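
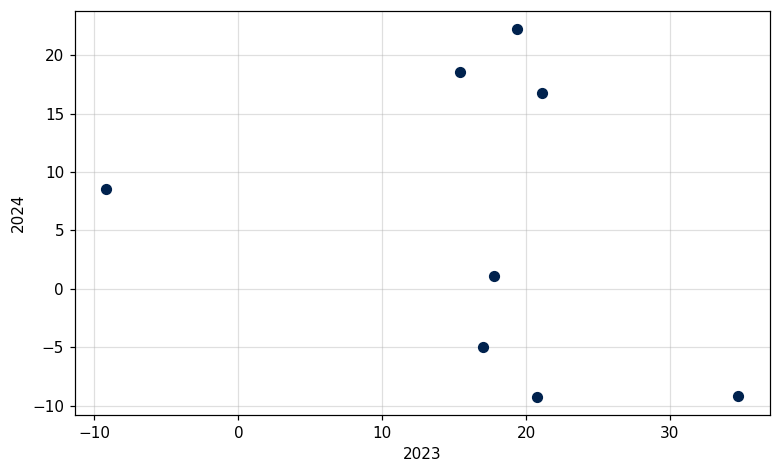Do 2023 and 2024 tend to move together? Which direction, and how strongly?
Points are negatively correlated; weak (|r| ≈ 0.3).

negative, weak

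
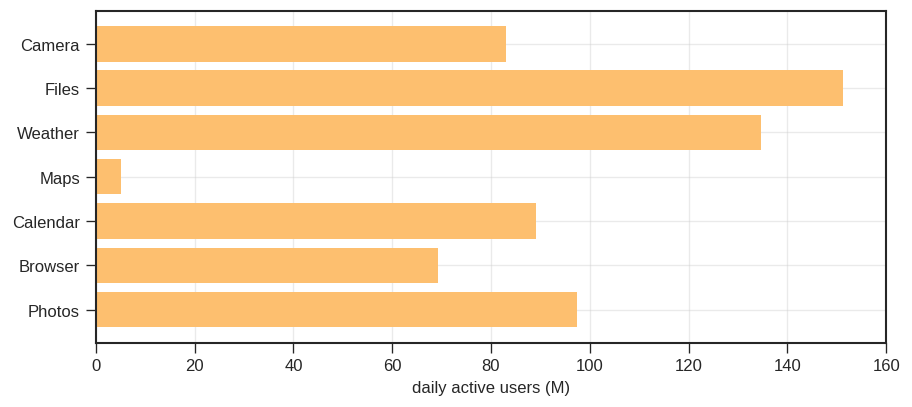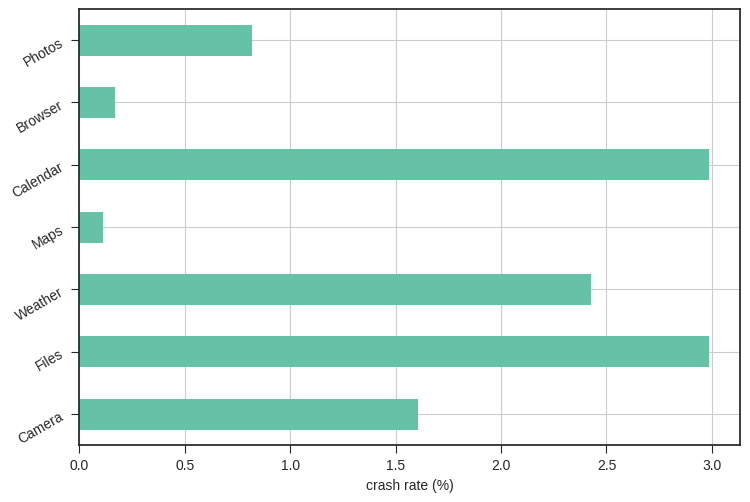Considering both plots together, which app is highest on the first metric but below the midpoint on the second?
Chart 2 median crash rate (%) ≈ 1.5; below-median apps: Maps, Browser, Photos. Among those, Photos has the highest daily active users (M) (≈ 100).

Photos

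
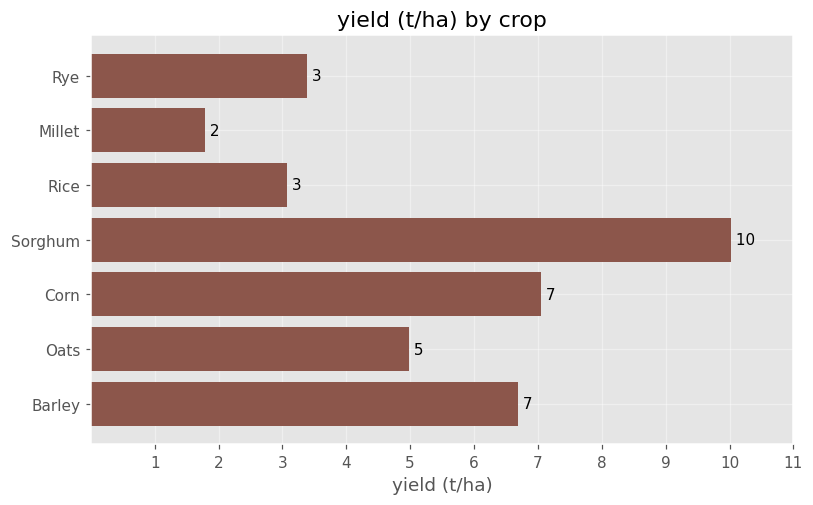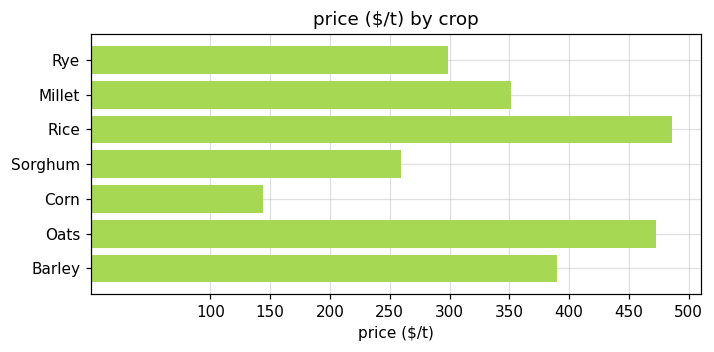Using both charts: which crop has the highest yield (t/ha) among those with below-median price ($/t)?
Sorghum

Chart 2 median price ($/t) ≈ 350; below-median crops: Rye, Sorghum, Corn. Among those, Sorghum has the highest yield (t/ha) (≈ 10).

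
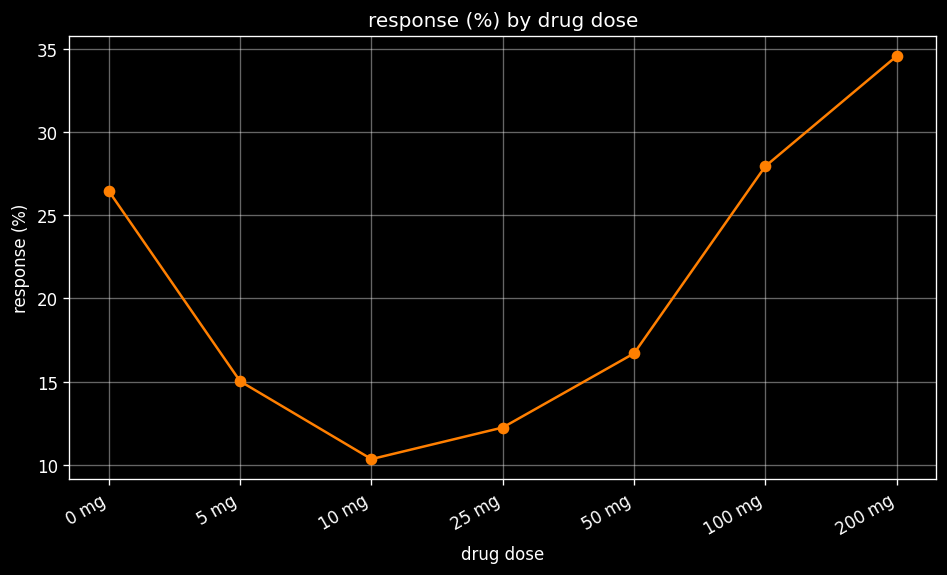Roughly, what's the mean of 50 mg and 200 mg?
≈ 25

(15 + 35) / 2 ≈ 25.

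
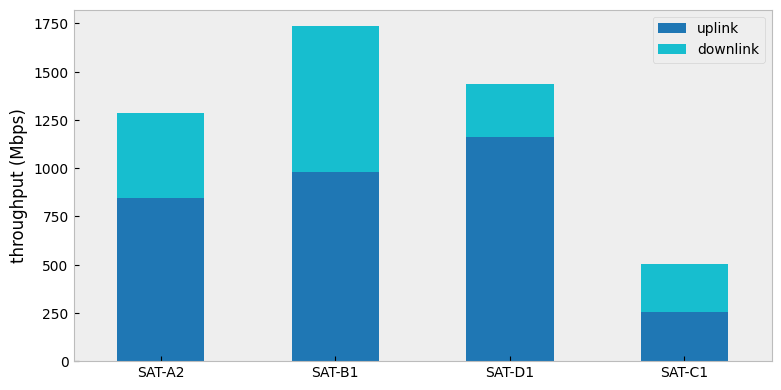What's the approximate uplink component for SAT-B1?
uplink top ≈ 1000, bottom ≈ 0; segment ≈ 1000.

≈ 1000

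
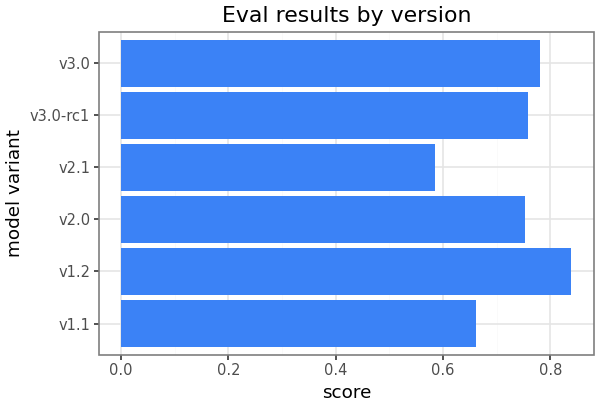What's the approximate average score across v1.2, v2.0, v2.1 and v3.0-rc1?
≈ 0.75

(0.8 + 0.8 + 0.6 + 0.8) / 4 ≈ 0.75.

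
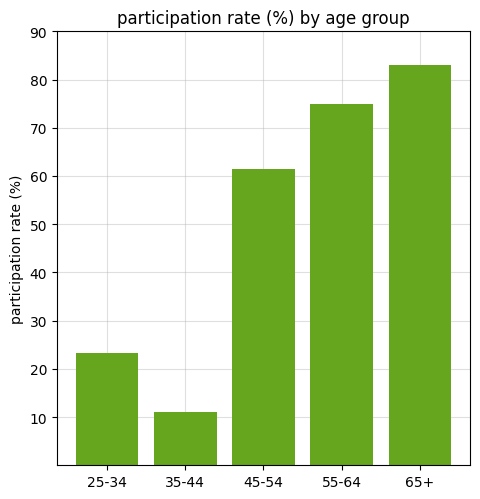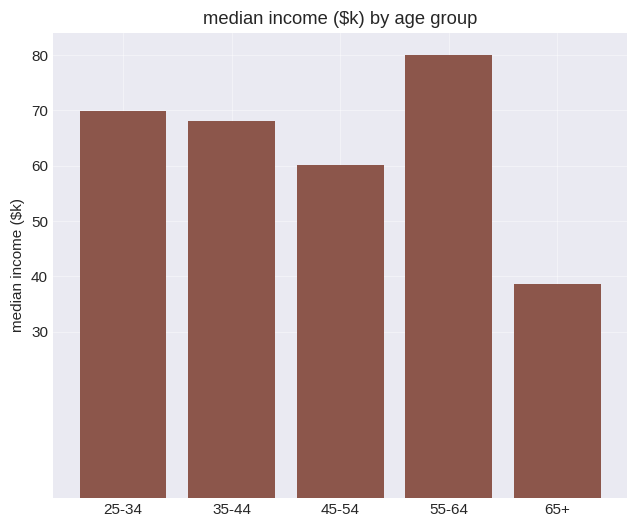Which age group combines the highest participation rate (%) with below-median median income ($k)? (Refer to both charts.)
65+

Chart 2 median median income ($k) ≈ 70; below-median age groups: 45-54, 65+. Among those, 65+ has the highest participation rate (%) (≈ 80).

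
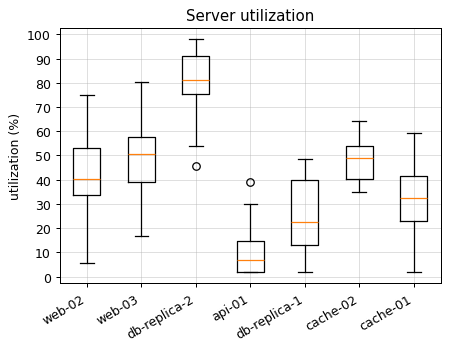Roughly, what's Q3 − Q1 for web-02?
≈ 20

Q3 ≈ 50, Q1 ≈ 30; IQR ≈ 20.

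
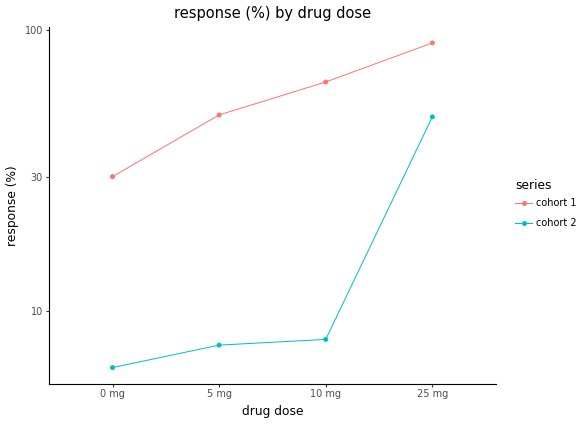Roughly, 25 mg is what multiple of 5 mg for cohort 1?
≈ 1.8×

25 mg ≈ 90, 5 mg ≈ 50; 90/50 ≈ 1.8.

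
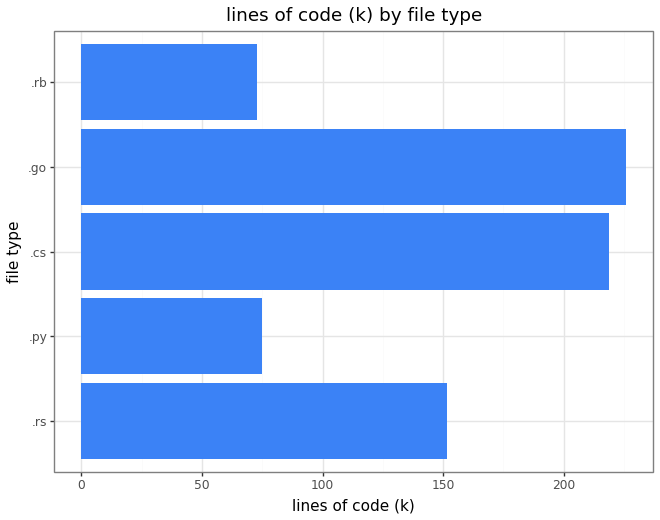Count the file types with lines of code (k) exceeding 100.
Above 100: .rs, .cs, .go.

3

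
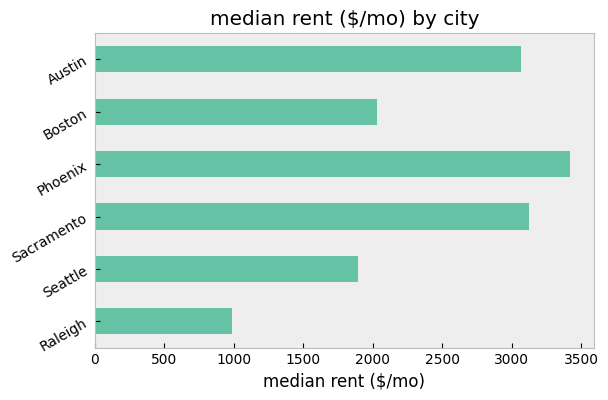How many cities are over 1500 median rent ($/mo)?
Above 1500: Seattle, Sacramento, Phoenix, Boston, Austin.

5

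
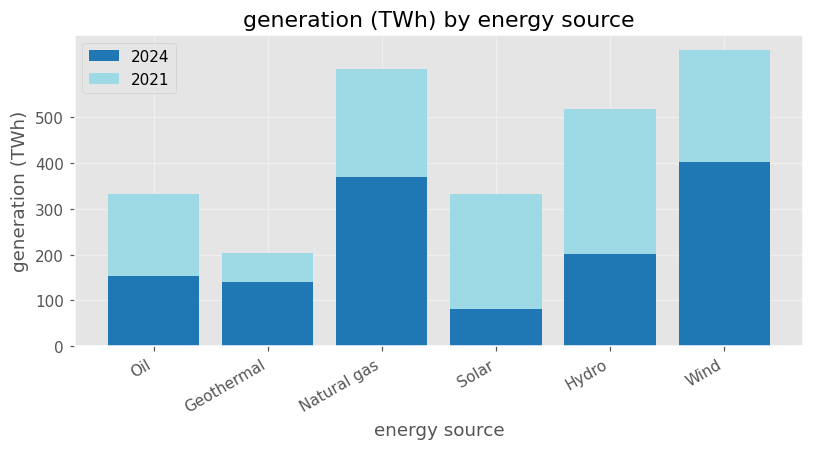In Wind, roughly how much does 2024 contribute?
2024 top ≈ 400, bottom ≈ 0; segment ≈ 400.

≈ 400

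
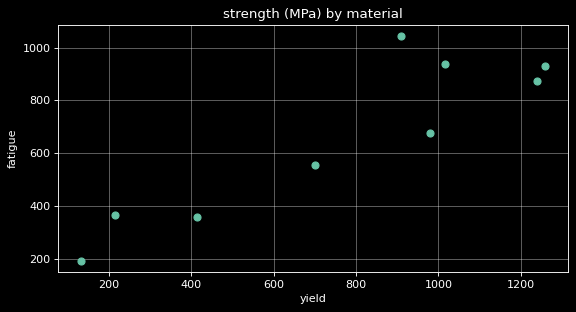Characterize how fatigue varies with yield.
Points are positively correlated; strong (|r| ≈ 0.9).

positive, strong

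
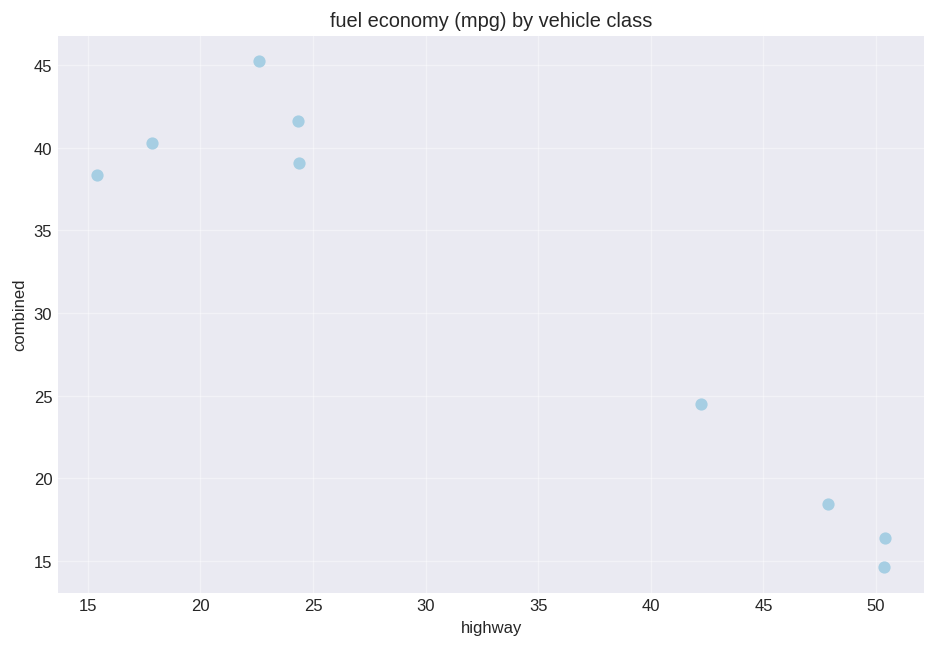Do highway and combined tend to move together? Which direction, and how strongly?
negative, strong

Points are negatively correlated; strong (|r| ≈ 1.0).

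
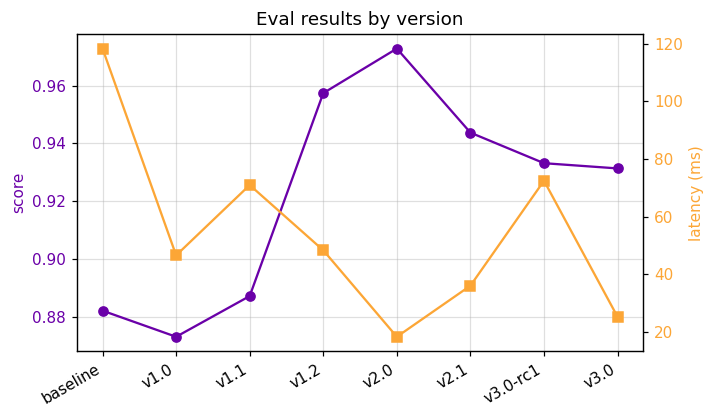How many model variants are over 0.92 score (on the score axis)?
5

Above 0.92: v1.2, v2.0, v2.1, v3.0-rc1, v3.0.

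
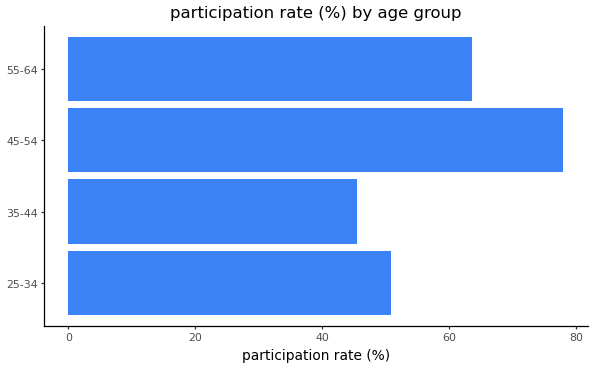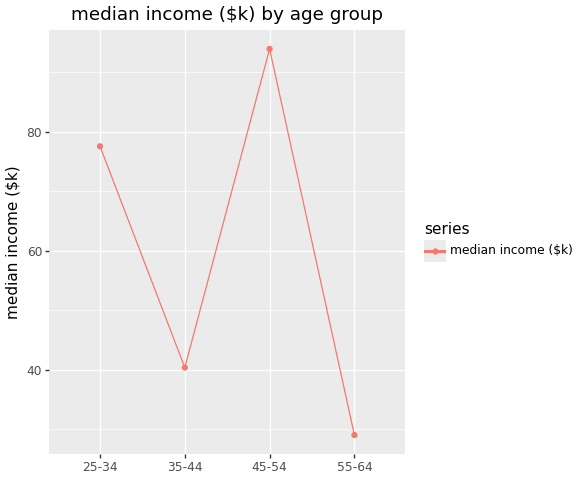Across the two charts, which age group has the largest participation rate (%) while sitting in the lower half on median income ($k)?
Chart 2 median median income ($k) ≈ 60; below-median age groups: 35-44, 55-64. Among those, 55-64 has the highest participation rate (%) (≈ 60).

55-64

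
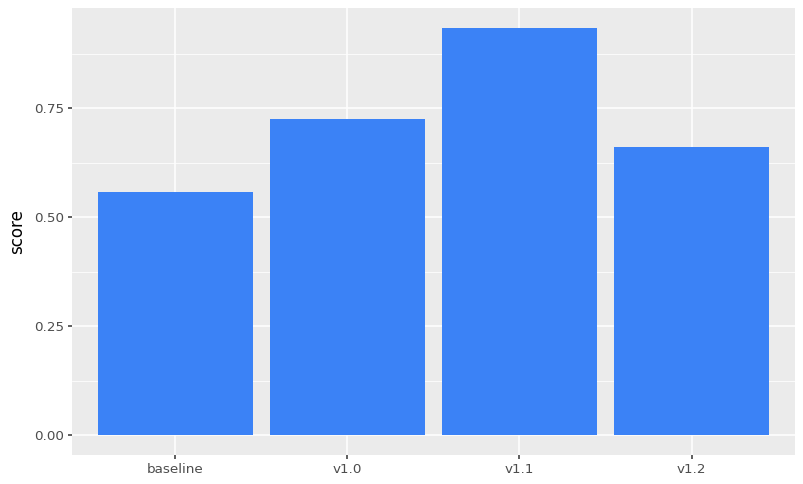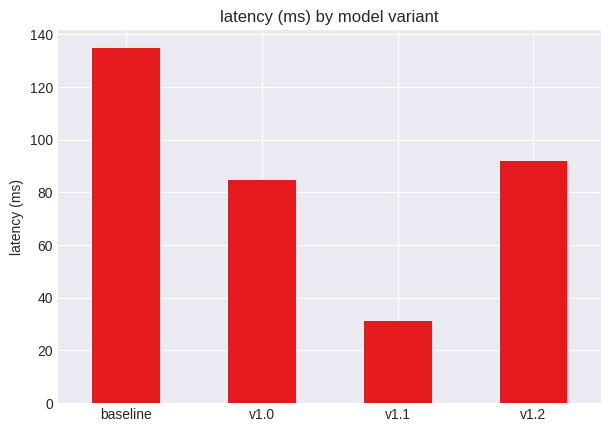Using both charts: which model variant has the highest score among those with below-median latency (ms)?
v1.1

Chart 2 median latency (ms) ≈ 80; below-median model variants: v1.0, v1.1. Among those, v1.1 has the highest score (≈ 0.9).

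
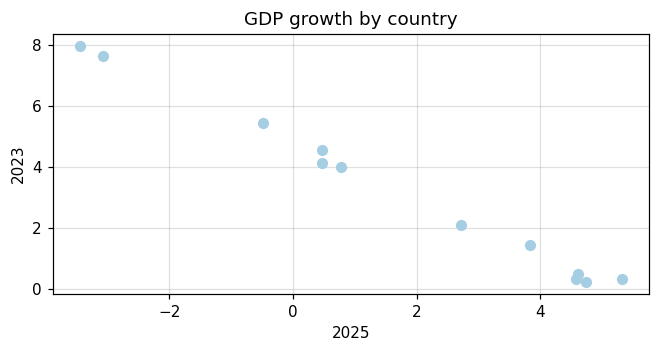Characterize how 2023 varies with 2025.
Points are negatively correlated; strong (|r| ≈ 1.0).

negative, strong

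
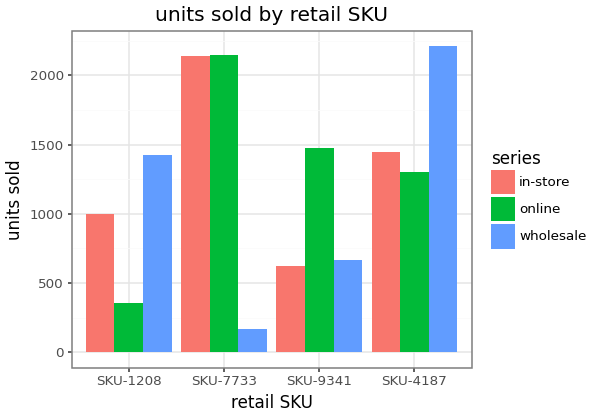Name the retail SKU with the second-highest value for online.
SKU-9341

Top 3 for online: SKU-7733 ≈ 2200, SKU-9341 ≈ 1400, SKU-4187 ≈ 1200.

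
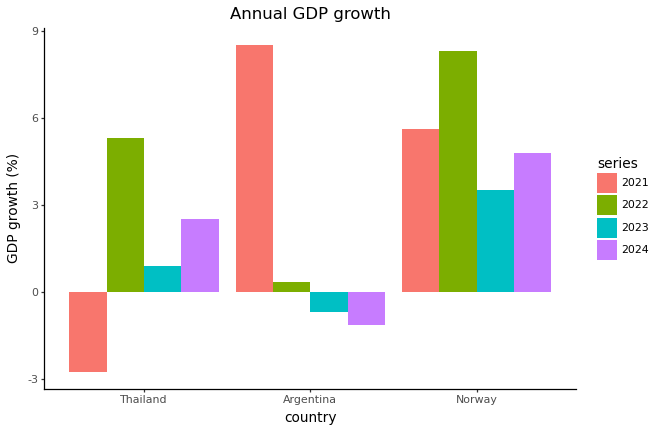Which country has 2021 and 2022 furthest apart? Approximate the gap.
Argentina, ≈ 9 %

Argentina: 2021 ≈ 9, 2022 ≈ 0 → gap ≈ 9. Next-largest (Thailand) is only ≈ 8.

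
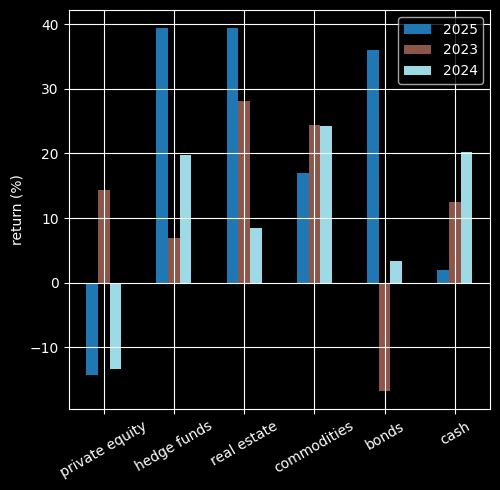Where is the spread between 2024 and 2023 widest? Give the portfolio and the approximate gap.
private equity, ≈ 30 %

private equity: 2024 ≈ -15, 2023 ≈ 15 → gap ≈ 30. Next-largest (bonds) is only ≈ 20.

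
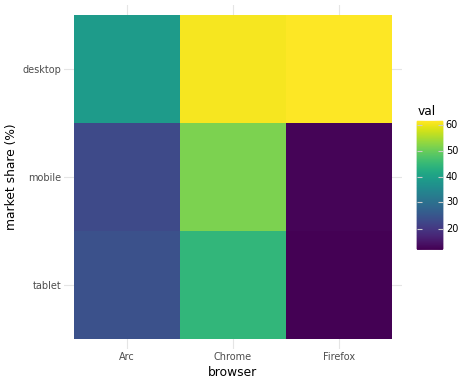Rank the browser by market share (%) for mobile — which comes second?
Arc

Top 3 for mobile: Chrome ≈ 50, Arc ≈ 25, Firefox ≈ 15.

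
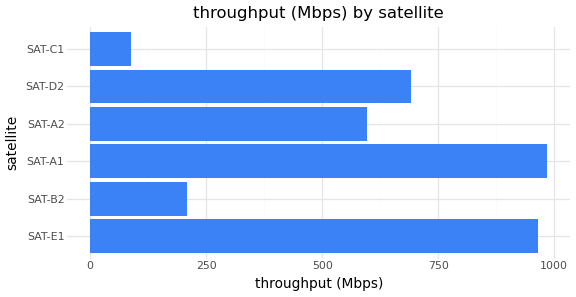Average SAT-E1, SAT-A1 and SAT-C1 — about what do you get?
≈ 700

(1000 + 1000 + 100) / 3 ≈ 700.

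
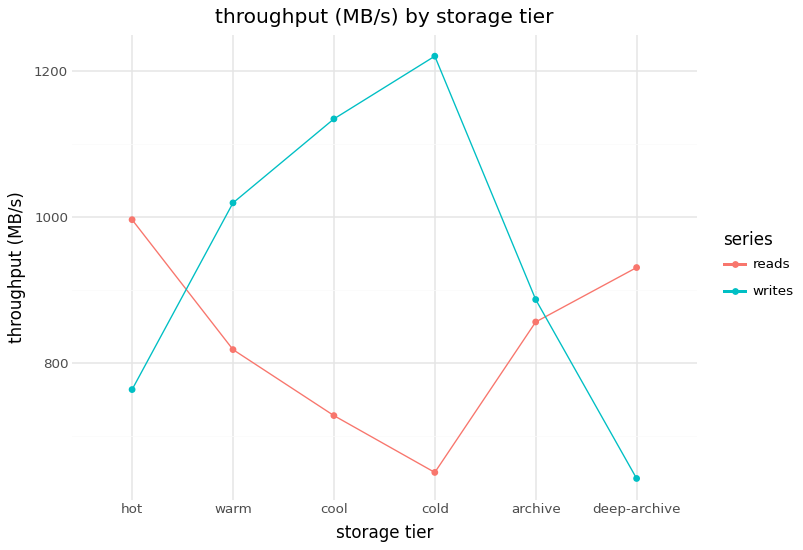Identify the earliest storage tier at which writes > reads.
hot: writes ≈ 750 vs reads ≈ 1000 (not yet); warm: writes ≈ 1000 vs reads ≈ 800 (first crossover).

warm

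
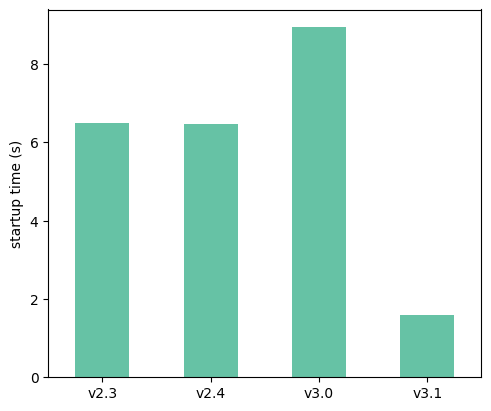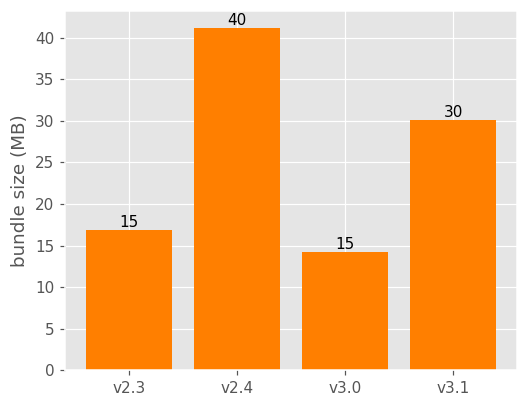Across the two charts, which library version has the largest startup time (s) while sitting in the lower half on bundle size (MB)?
Chart 2 median bundle size (MB) ≈ 25; below-median library versions: v2.3, v3.0. Among those, v3.0 has the highest startup time (s) (≈ 9).

v3.0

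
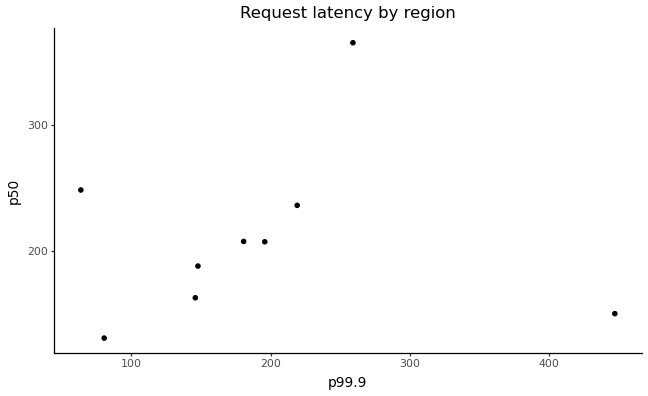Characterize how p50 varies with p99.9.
no clear correlation

Points are roughly uncorrelated; weak (|r| ≈ 0.0).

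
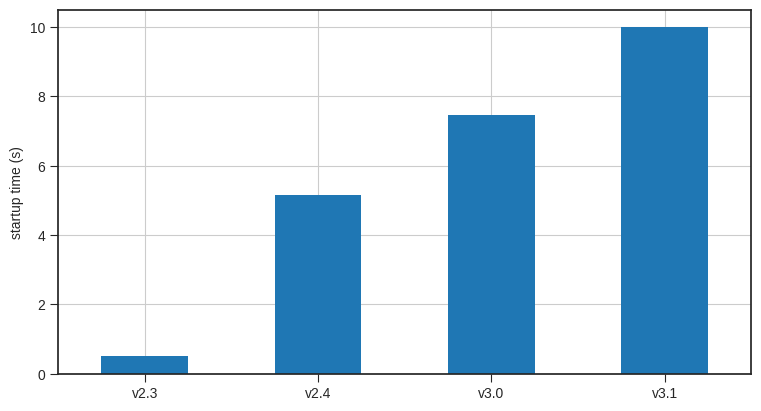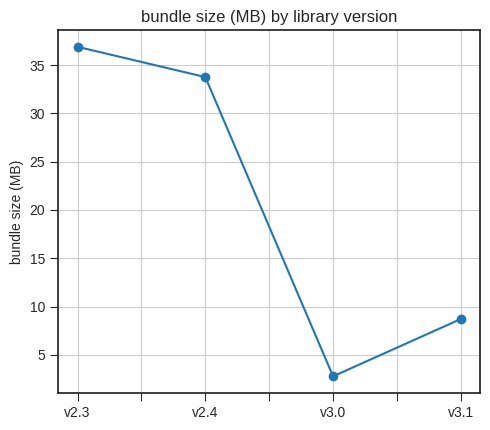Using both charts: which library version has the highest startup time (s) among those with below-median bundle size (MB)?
Chart 2 median bundle size (MB) ≈ 20; below-median library versions: v3.0, v3.1. Among those, v3.1 has the highest startup time (s) (≈ 10).

v3.1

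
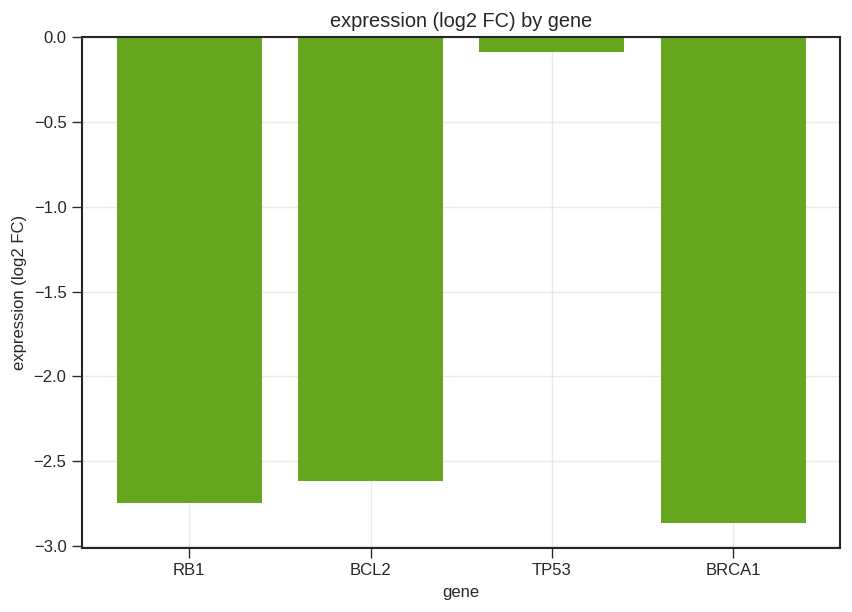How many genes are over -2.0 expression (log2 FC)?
1

Above -2.0: TP53.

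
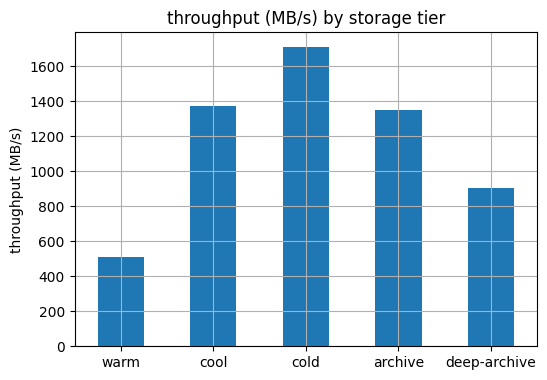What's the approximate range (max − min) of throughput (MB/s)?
≈ 1200

Max cold ≈ 1800, min warm ≈ 600; range ≈ 1200.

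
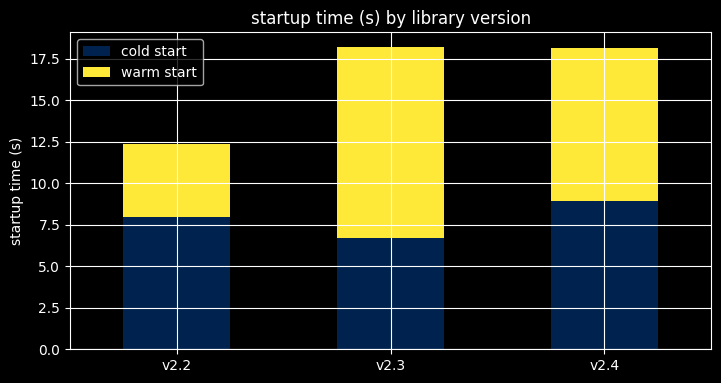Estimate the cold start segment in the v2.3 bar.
≈ 6

cold start top ≈ 6, bottom ≈ 0; segment ≈ 6.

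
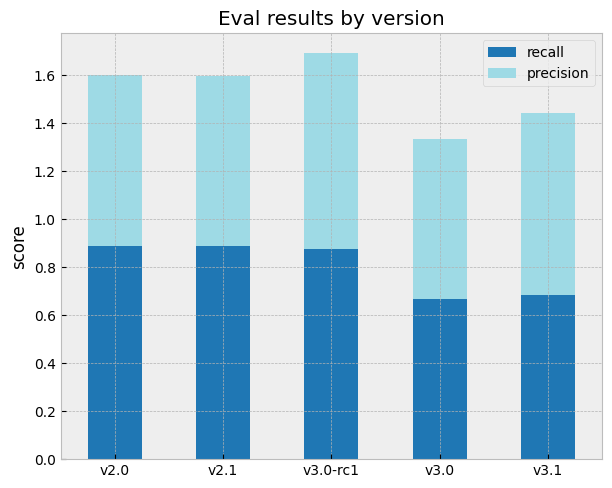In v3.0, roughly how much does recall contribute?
recall top ≈ 0.6, bottom ≈ 0.0; segment ≈ 0.6.

≈ 0.6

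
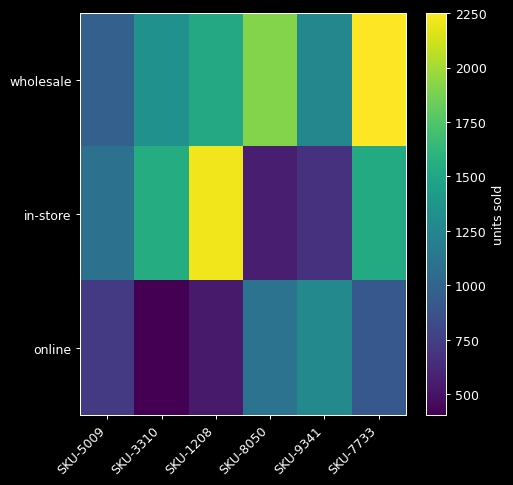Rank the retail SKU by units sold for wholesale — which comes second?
Top 3 for wholesale: SKU-7733 ≈ 2200, SKU-8050 ≈ 2000, SKU-1208 ≈ 1600.

SKU-8050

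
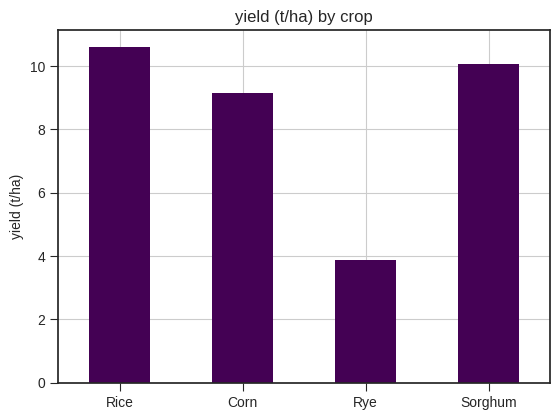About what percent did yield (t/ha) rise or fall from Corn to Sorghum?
Corn ≈ 9, Sorghum ≈ 10; (10 − 9) / 9 ≈ +11.1%.

≈ +11.1%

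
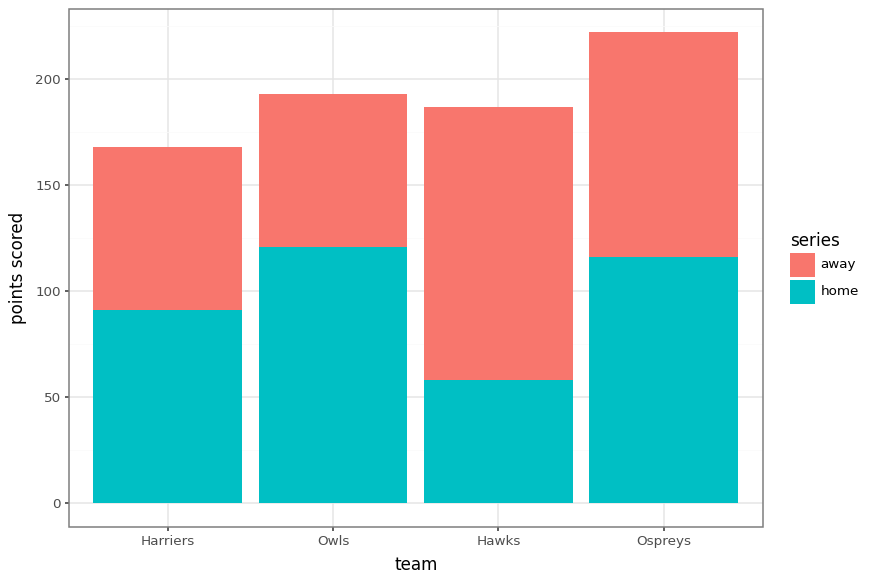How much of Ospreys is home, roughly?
home top ≈ 120, bottom ≈ 0; segment ≈ 120.

≈ 120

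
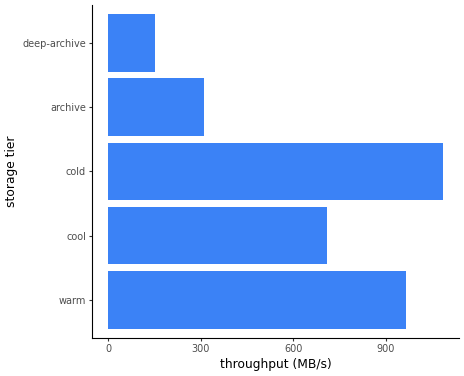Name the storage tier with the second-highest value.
warm

Top 3: cold ≈ 1100, warm ≈ 1000, cool ≈ 700.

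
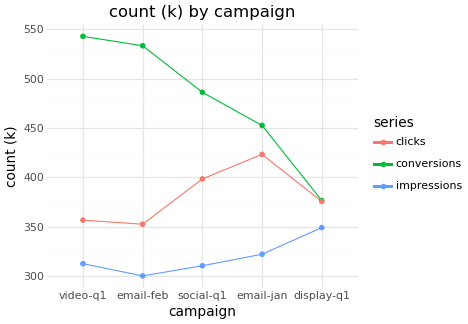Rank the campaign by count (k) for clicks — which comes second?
Top 3 for clicks: email-jan ≈ 425, social-q1 ≈ 400, display-q1 ≈ 375.

social-q1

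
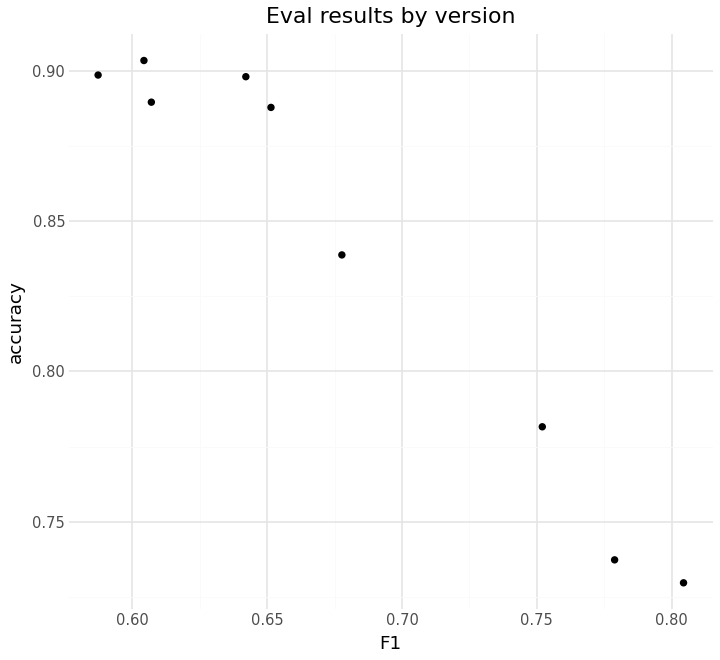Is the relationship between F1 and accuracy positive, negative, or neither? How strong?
Points are negatively correlated; strong (|r| ≈ 1.0).

negative, strong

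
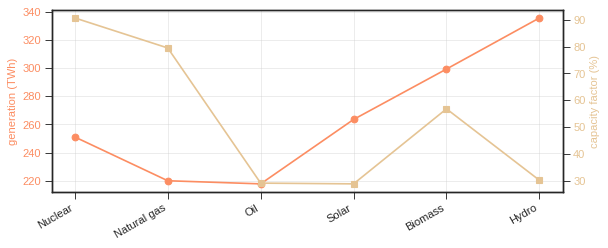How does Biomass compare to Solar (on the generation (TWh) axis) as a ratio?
Biomass ≈ 300, Solar ≈ 260; 300/260 ≈ 1.15.

≈ 1.15×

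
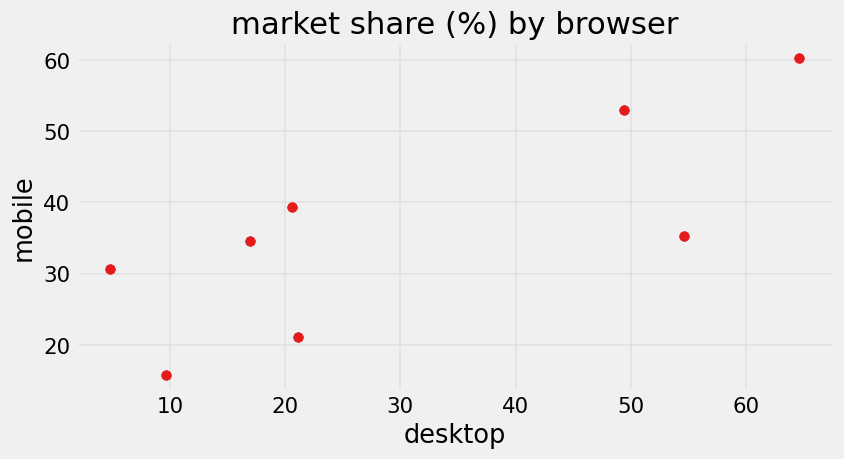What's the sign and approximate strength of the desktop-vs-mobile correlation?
Points are positively correlated; strong (|r| ≈ 0.8).

positive, strong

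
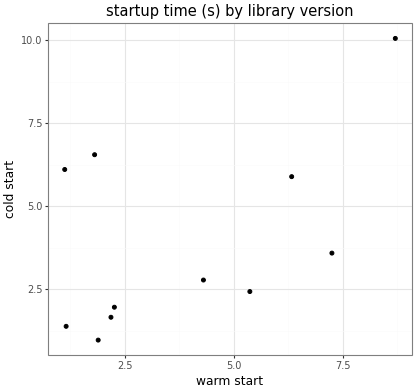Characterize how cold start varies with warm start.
Points are positively correlated; moderate (|r| ≈ 0.5).

positive, moderate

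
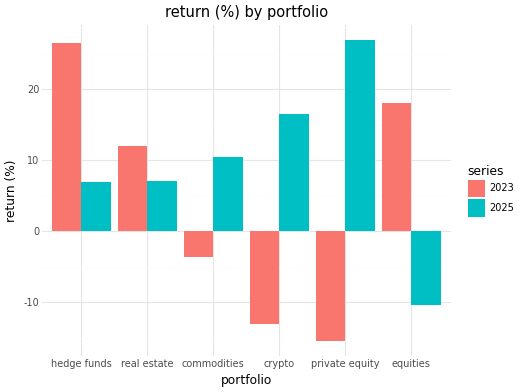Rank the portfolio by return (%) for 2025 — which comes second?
crypto

Top 3 for 2025: private equity ≈ 25, crypto ≈ 15, commodities ≈ 10.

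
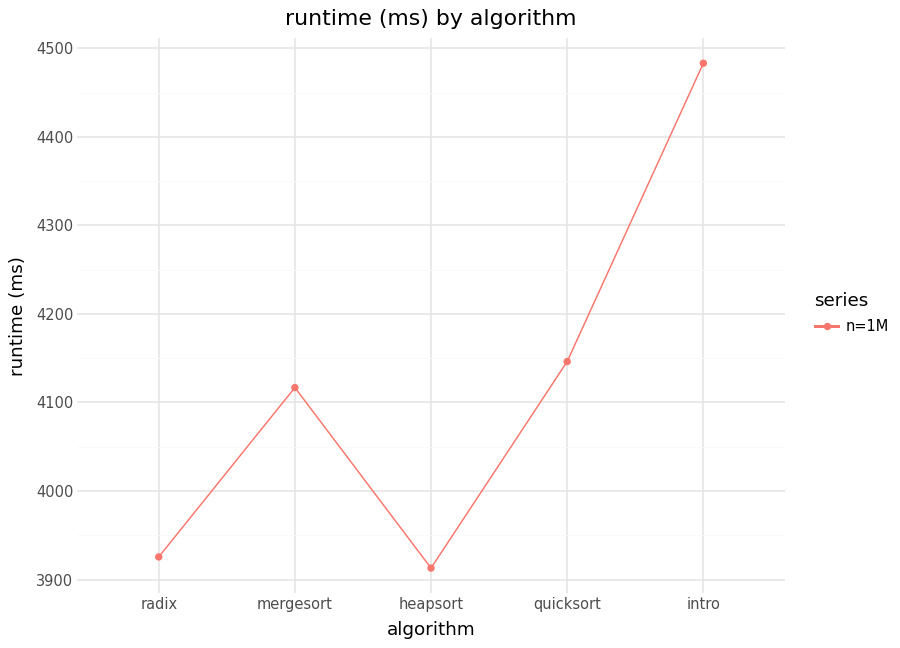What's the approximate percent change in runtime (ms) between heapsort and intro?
≈ +15.4%

heapsort ≈ 3900, intro ≈ 4500; (4500 − 3900) / 3900 ≈ +15.4%.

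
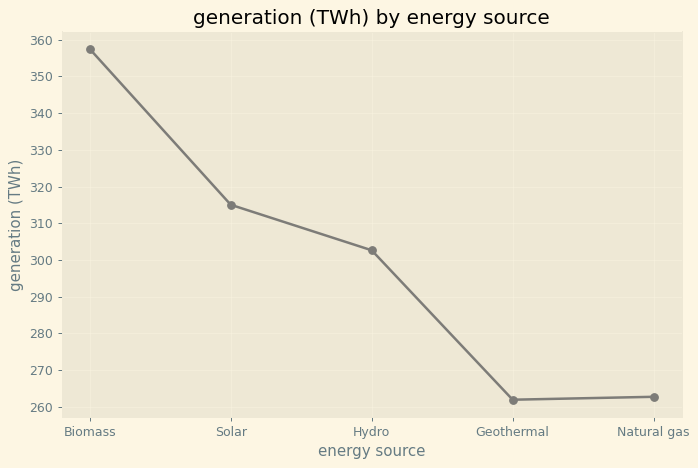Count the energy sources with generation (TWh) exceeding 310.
2

Above 310: Biomass, Solar.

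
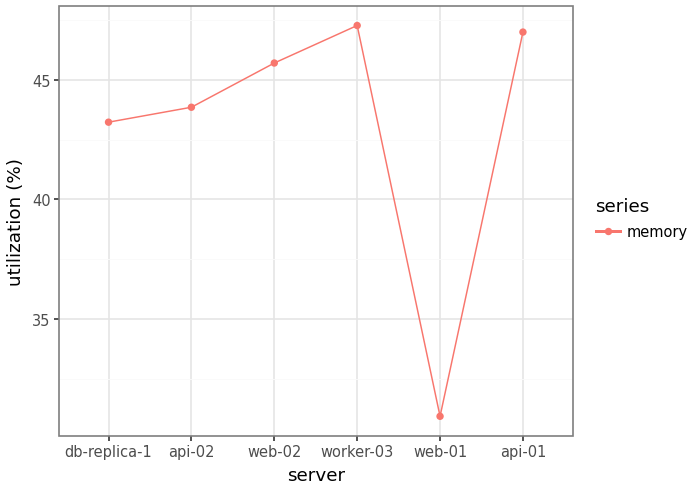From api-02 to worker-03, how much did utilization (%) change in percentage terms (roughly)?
api-02 ≈ 44, worker-03 ≈ 48; (48 − 44) / 44 ≈ +9.1%.

≈ +9.1%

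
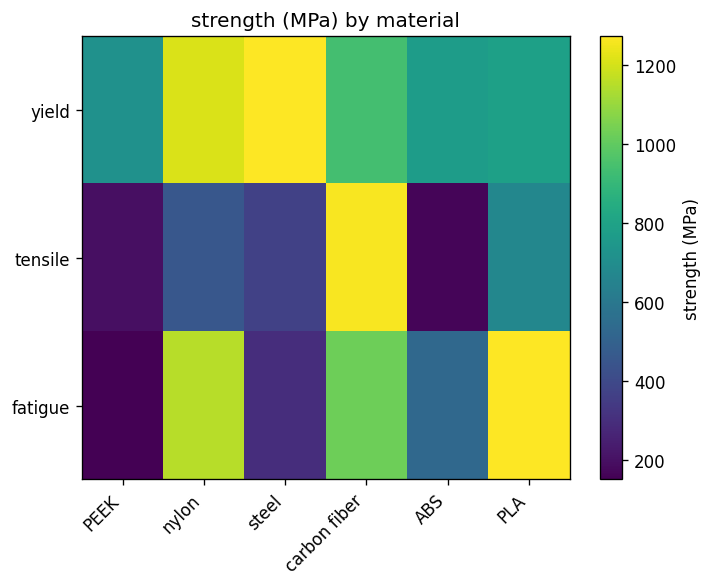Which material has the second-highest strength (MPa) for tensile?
Top 3 for tensile: carbon fiber ≈ 1300, PLA ≈ 700, nylon ≈ 500.

PLA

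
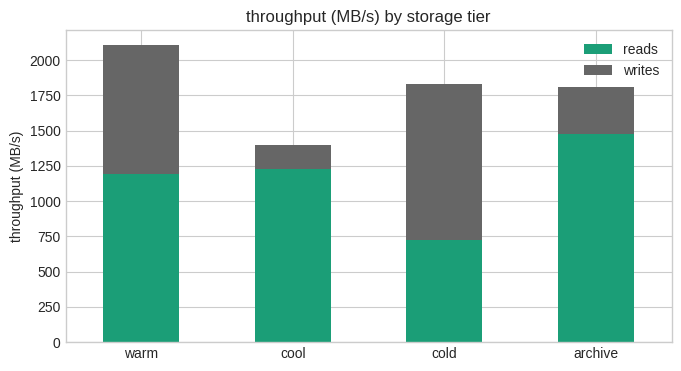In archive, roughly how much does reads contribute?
≈ 1400

reads top ≈ 1400, bottom ≈ 0; segment ≈ 1400.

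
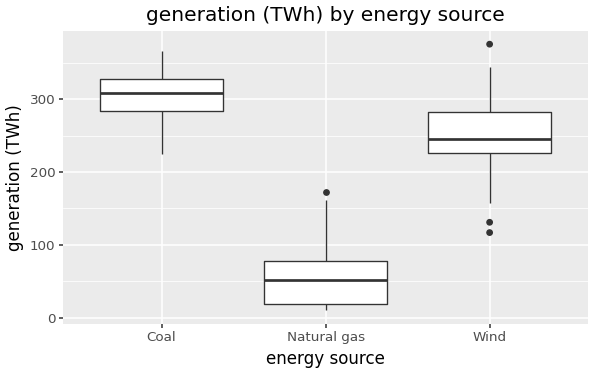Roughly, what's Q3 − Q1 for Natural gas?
≈ 50

Q3 ≈ 75, Q1 ≈ 25; IQR ≈ 50.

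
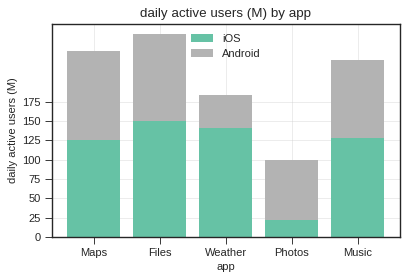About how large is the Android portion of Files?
≈ 125

Android top ≈ 275, bottom ≈ 150; segment ≈ 125.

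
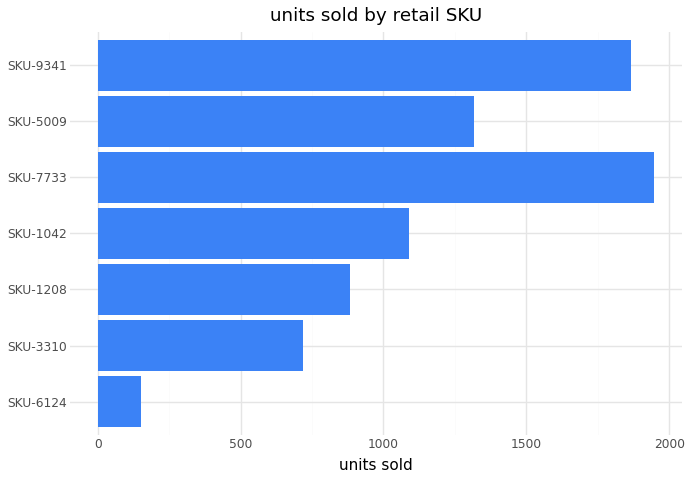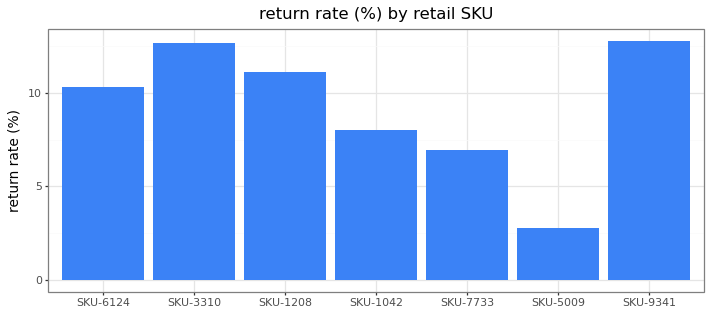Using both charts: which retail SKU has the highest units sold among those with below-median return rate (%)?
Chart 2 median return rate (%) ≈ 10; below-median retail SKUs: SKU-1042, SKU-7733, SKU-5009. Among those, SKU-7733 has the highest units sold (≈ 2000).

SKU-7733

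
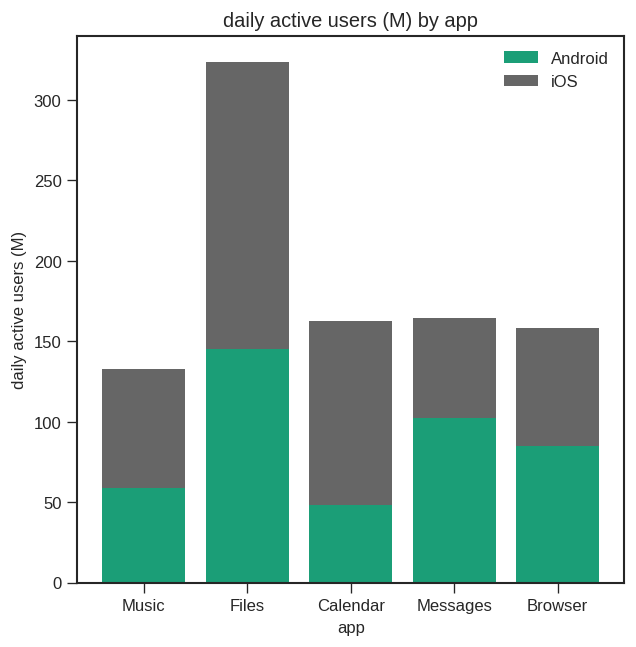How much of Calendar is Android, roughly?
Android top ≈ 50, bottom ≈ 0; segment ≈ 50.

≈ 50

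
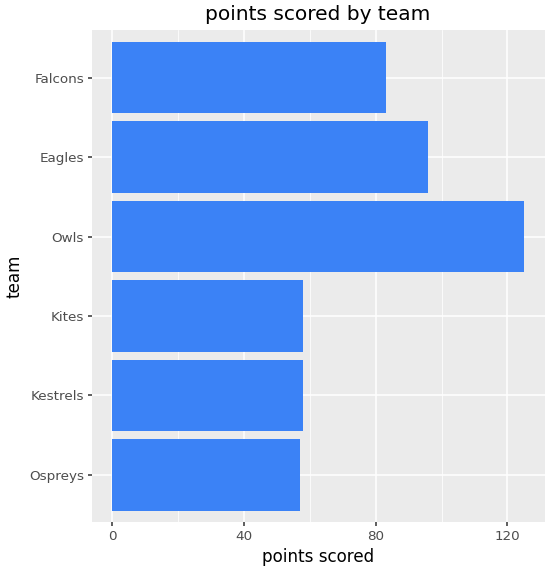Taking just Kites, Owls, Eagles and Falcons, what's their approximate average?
(60 + 120 + 100 + 80) / 4 ≈ 90.

≈ 90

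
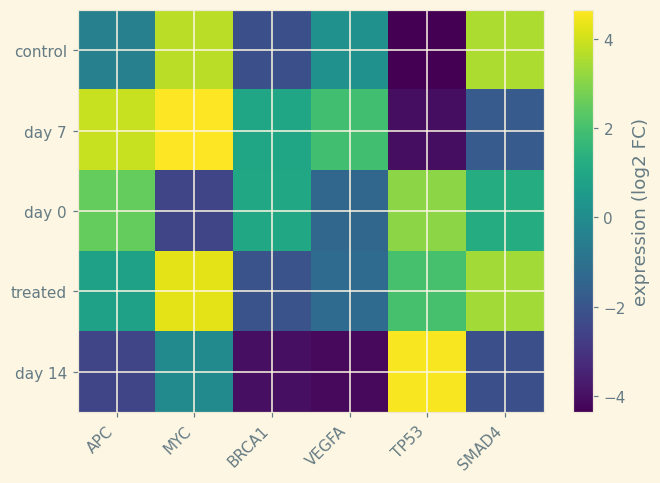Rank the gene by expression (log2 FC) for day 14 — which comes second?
Top 3 for day 14: TP53 ≈ 5, MYC ≈ 0, SMAD4 ≈ -2.

MYC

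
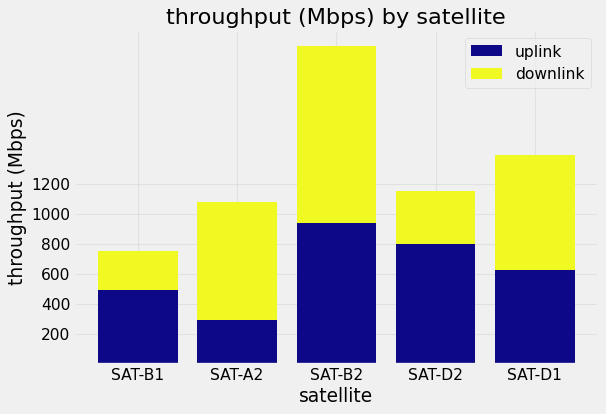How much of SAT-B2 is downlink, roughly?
≈ 1200

downlink top ≈ 2200, bottom ≈ 1000; segment ≈ 1200.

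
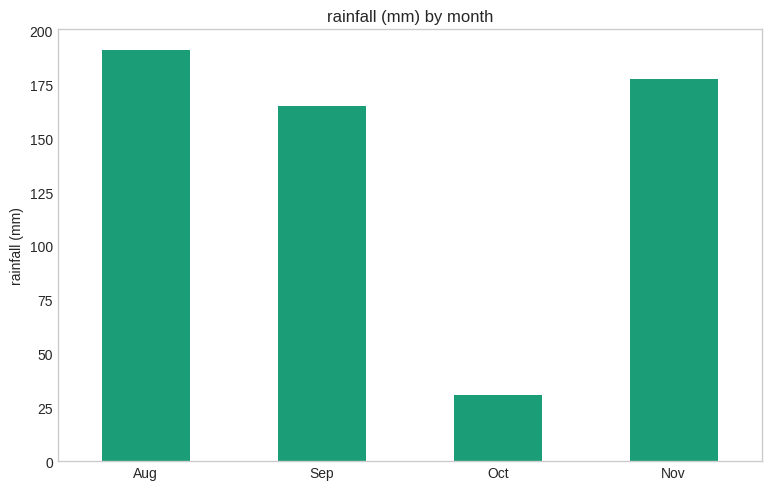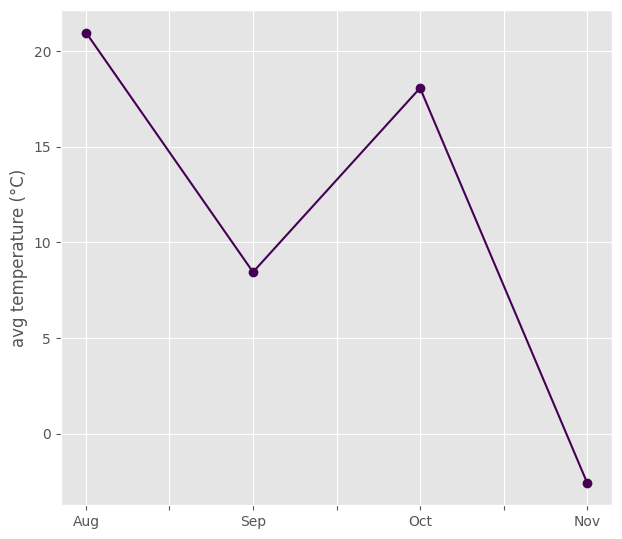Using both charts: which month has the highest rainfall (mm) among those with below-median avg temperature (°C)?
Nov

Chart 2 median avg temperature (°C) ≈ 14; below-median months: Sep, Nov. Among those, Nov has the highest rainfall (mm) (≈ 180).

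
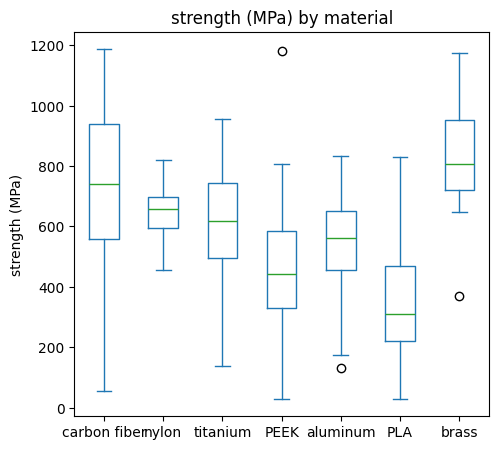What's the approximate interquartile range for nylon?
Q3 ≈ 700, Q1 ≈ 600; IQR ≈ 100.

≈ 100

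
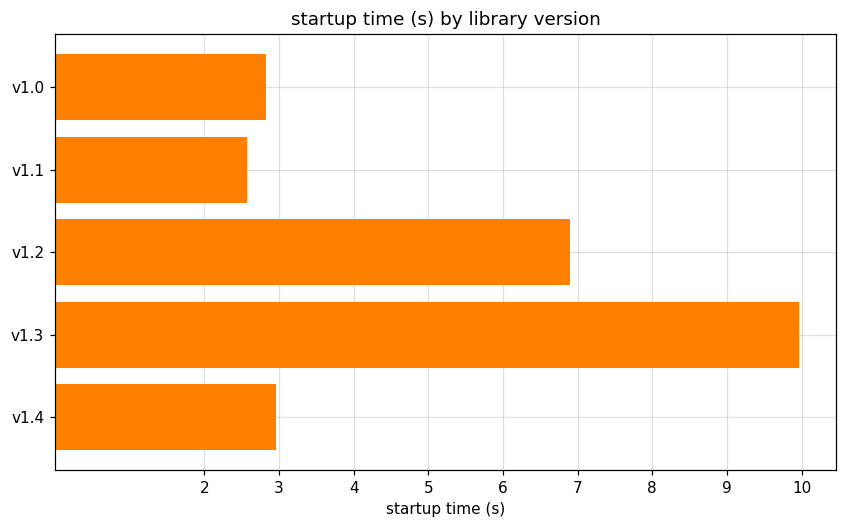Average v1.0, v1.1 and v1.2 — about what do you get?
(3 + 3 + 7) / 3 ≈ 4.

≈ 4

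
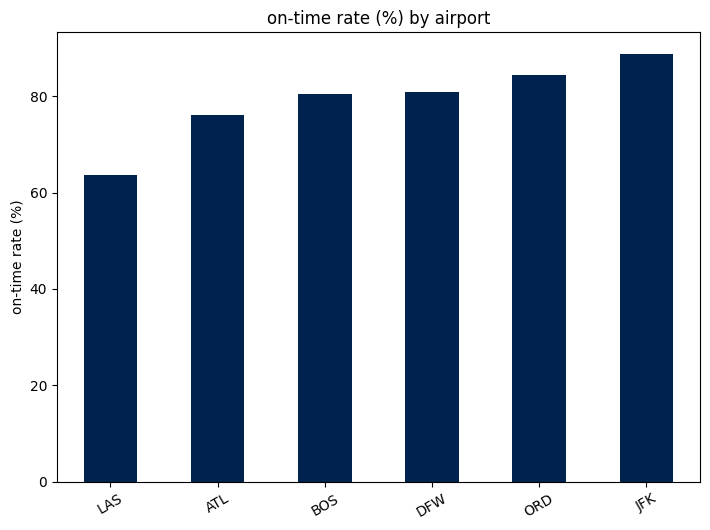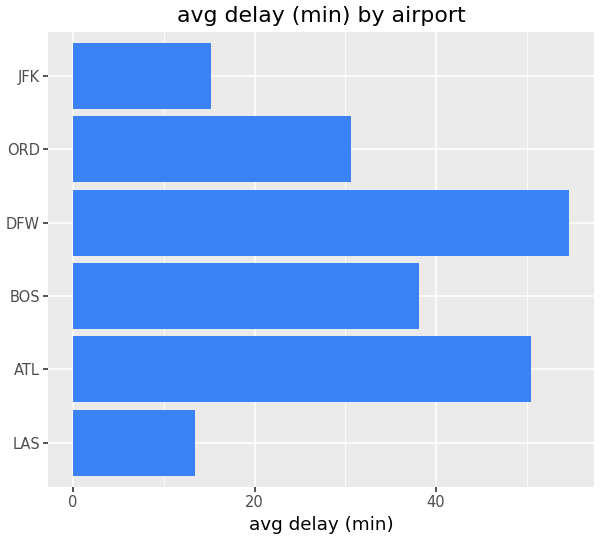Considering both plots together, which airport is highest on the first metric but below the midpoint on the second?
Chart 2 median avg delay (min) ≈ 30; below-median airports: LAS, ORD, JFK. Among those, JFK has the highest on-time rate (%) (≈ 90).

JFK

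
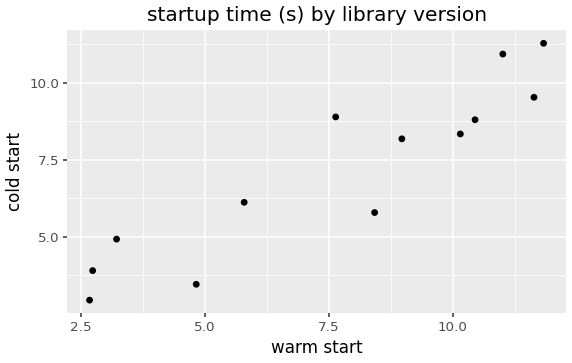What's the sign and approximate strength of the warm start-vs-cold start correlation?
Points are positively correlated; strong (|r| ≈ 0.9).

positive, strong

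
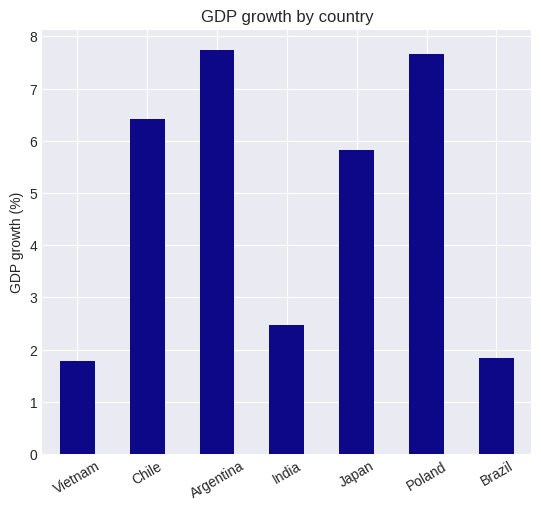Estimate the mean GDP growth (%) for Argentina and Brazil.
≈ 5

(8 + 2) / 2 ≈ 5.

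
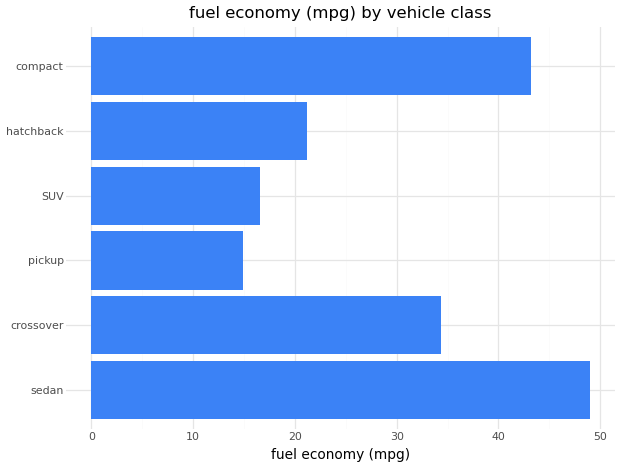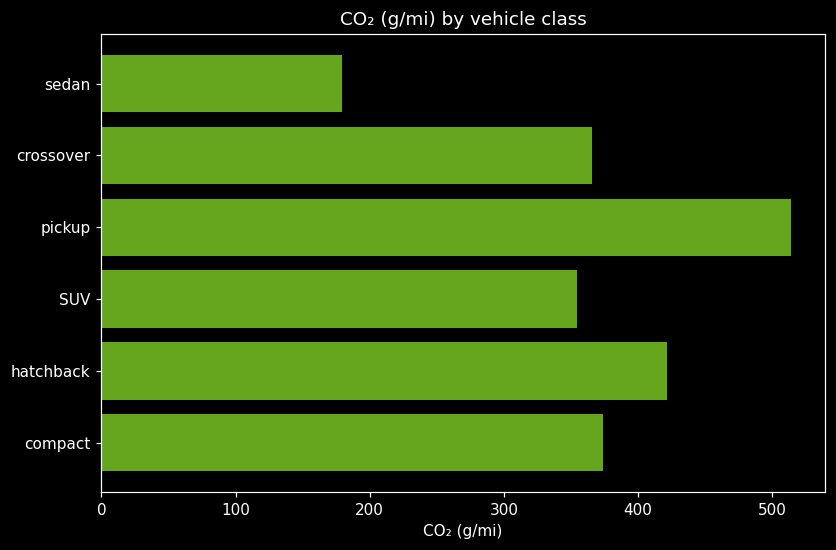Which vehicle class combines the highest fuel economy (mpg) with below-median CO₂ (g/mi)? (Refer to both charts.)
sedan

Chart 2 median CO₂ (g/mi) ≈ 350; below-median vehicle classes: sedan, crossover, SUV. Among those, sedan has the highest fuel economy (mpg) (≈ 50).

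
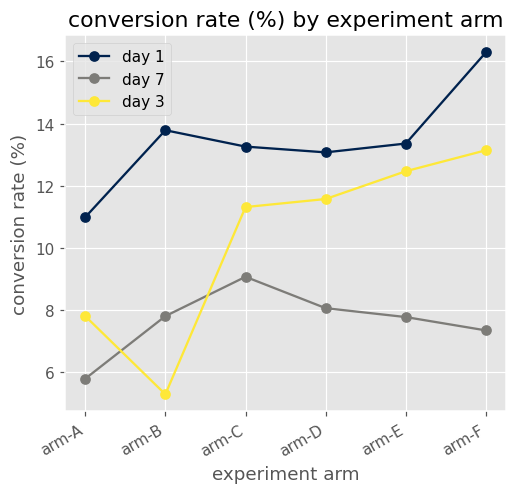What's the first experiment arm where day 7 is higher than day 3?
arm-B

arm-A: day 7 ≈ 6 vs day 3 ≈ 8 (not yet); arm-B: day 7 ≈ 8 vs day 3 ≈ 5 (first crossover).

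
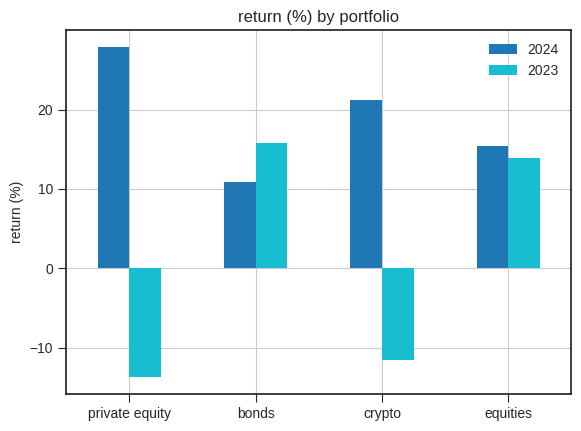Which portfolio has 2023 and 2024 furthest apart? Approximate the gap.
private equity, ≈ 45 %

private equity: 2023 ≈ -15, 2024 ≈ 30 → gap ≈ 45. Next-largest (crypto) is only ≈ 30.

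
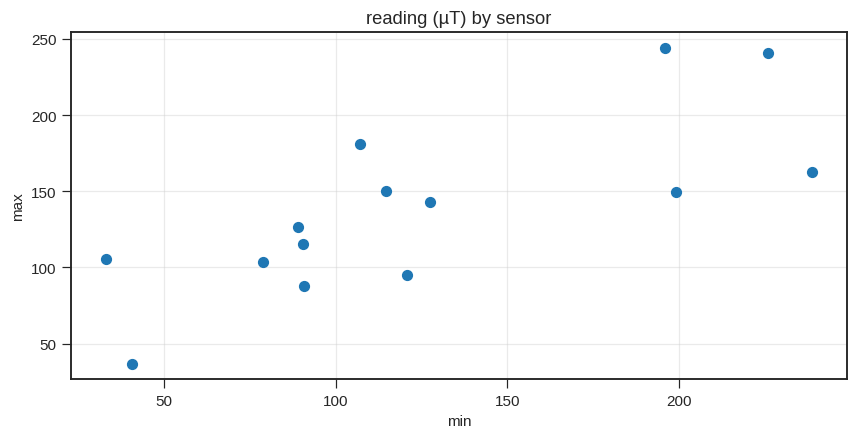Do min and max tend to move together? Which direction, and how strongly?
Points are positively correlated; strong (|r| ≈ 0.8).

positive, strong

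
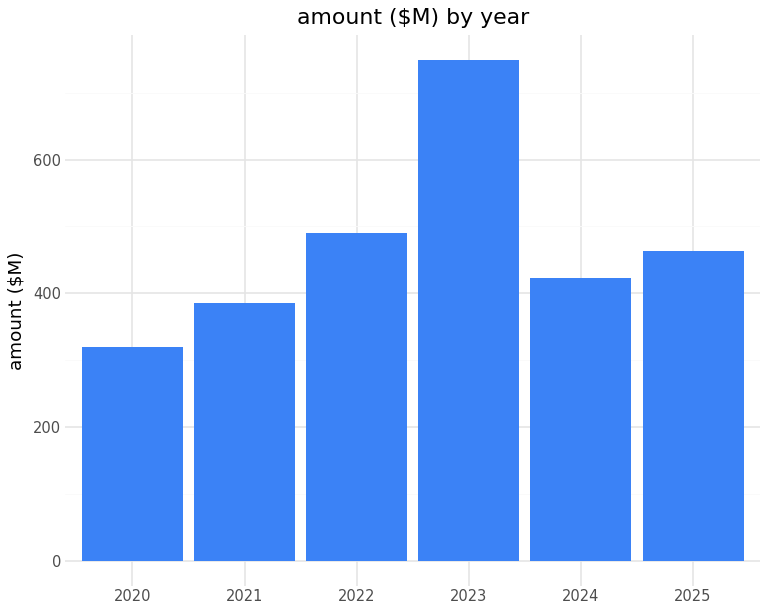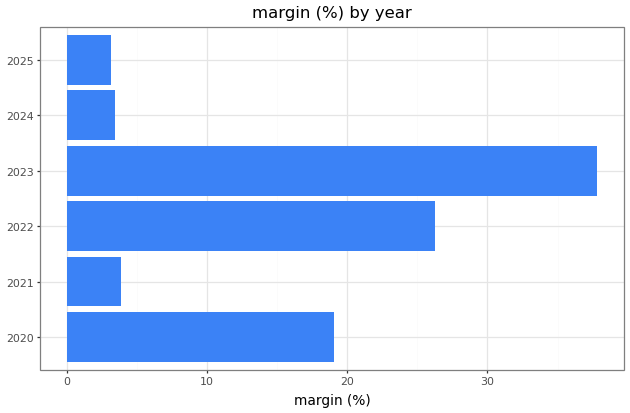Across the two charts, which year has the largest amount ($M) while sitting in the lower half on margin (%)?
2025

Chart 2 median margin (%) ≈ 10; below-median years: 2021, 2024, 2025. Among those, 2025 has the highest amount ($M) (≈ 500).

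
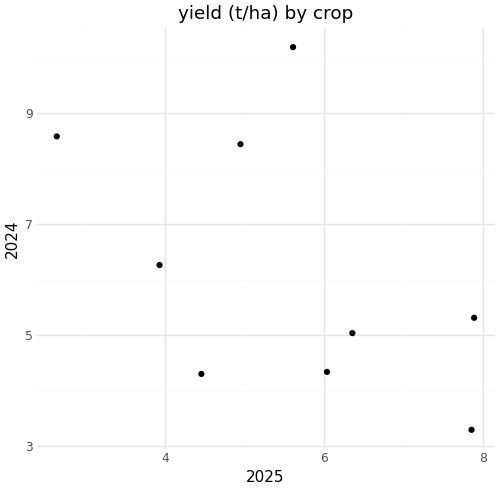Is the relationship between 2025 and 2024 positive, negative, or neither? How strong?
Points are negatively correlated; moderate (|r| ≈ 0.5).

negative, moderate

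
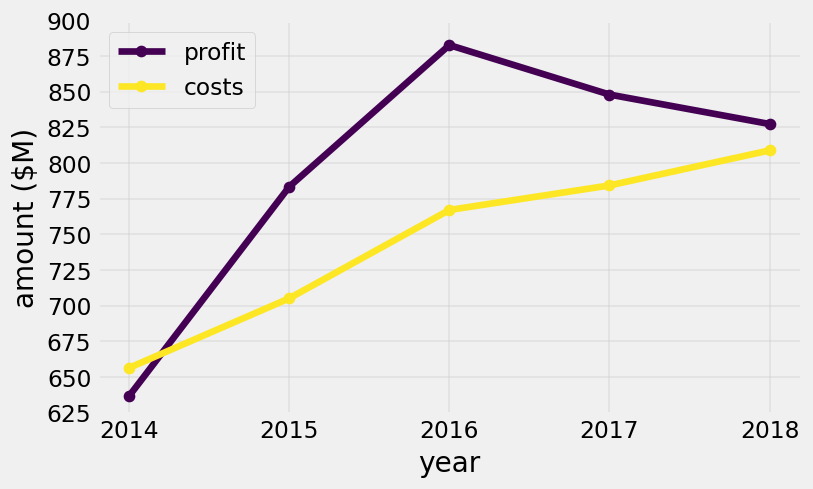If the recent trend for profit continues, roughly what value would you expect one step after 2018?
Last three: 875, 850, 825 → slope ≈ -25/step → next ≈ 800.

≈ 800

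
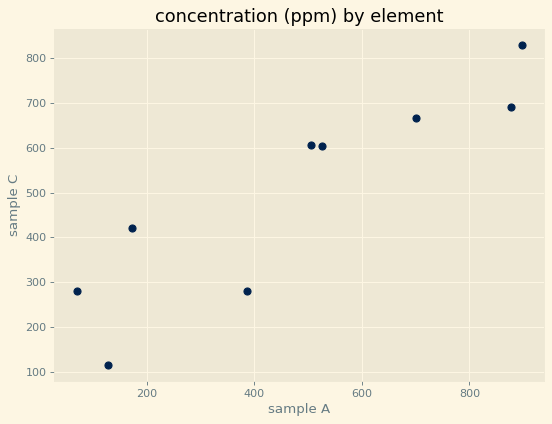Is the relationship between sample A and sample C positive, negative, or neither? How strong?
Points are positively correlated; strong (|r| ≈ 0.9).

positive, strong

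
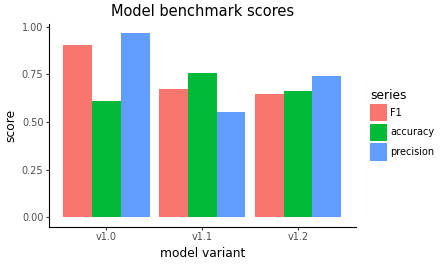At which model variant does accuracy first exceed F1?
v1.0: accuracy ≈ 0.6 vs F1 ≈ 0.9 (not yet); v1.1: accuracy ≈ 0.8 vs F1 ≈ 0.7 (first crossover).

v1.1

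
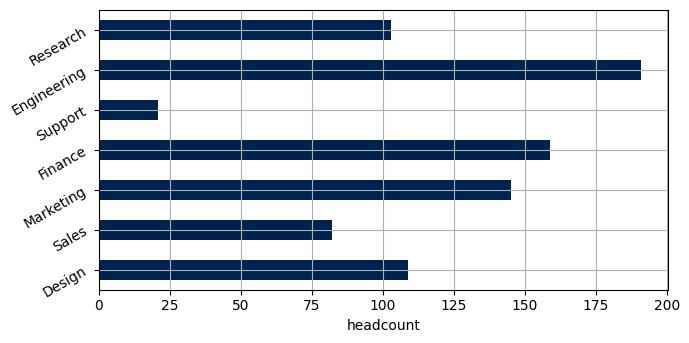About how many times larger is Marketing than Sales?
≈ 1.75×

Marketing ≈ 140, Sales ≈ 80; 140/80 ≈ 1.75.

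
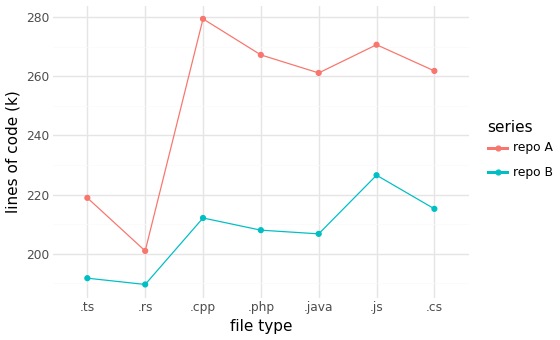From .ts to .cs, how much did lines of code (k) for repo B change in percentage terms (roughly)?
≈ +15.8%

.ts ≈ 190, .cs ≈ 220; (220 − 190) / 190 ≈ +15.8%.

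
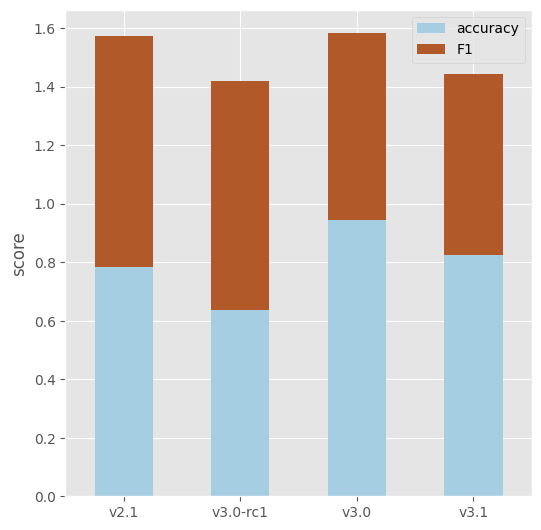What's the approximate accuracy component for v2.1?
accuracy top ≈ 0.8, bottom ≈ 0.0; segment ≈ 0.8.

≈ 0.8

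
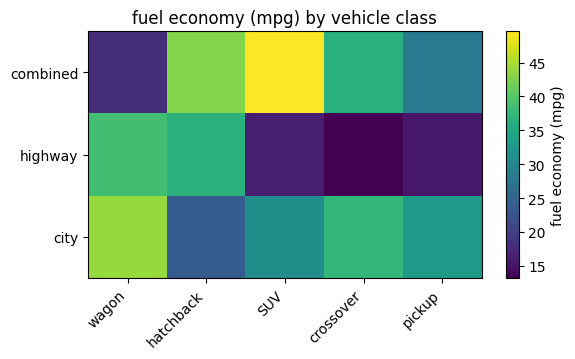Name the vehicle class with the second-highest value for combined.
hatchback

Top 3 for combined: SUV ≈ 50, hatchback ≈ 45, crossover ≈ 35.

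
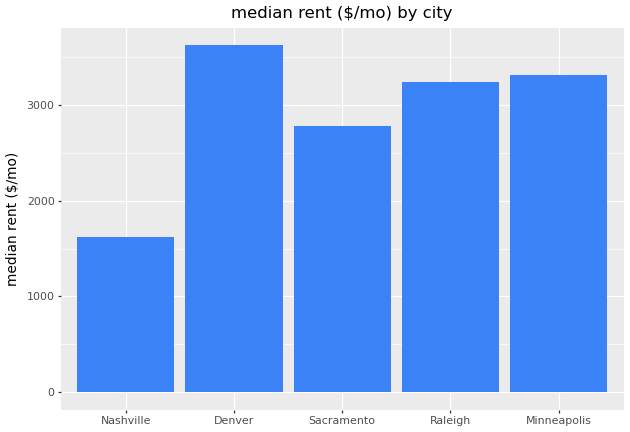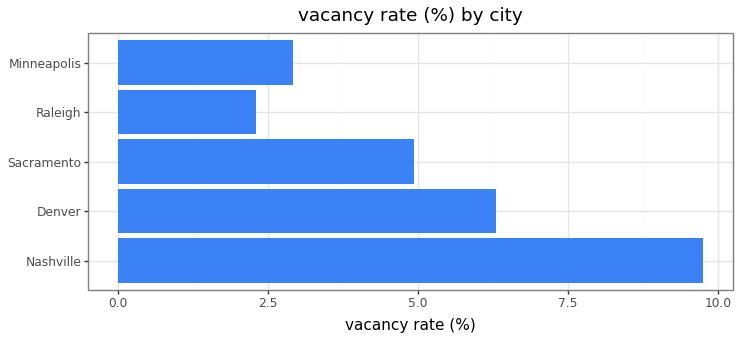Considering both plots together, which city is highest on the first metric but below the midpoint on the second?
Minneapolis

Chart 2 median vacancy rate (%) ≈ 5; below-median cities: Raleigh, Minneapolis. Among those, Minneapolis has the highest median rent ($/mo) (≈ 3500).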